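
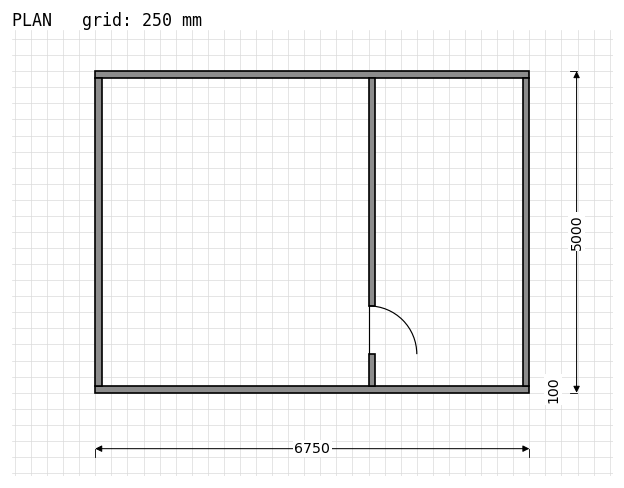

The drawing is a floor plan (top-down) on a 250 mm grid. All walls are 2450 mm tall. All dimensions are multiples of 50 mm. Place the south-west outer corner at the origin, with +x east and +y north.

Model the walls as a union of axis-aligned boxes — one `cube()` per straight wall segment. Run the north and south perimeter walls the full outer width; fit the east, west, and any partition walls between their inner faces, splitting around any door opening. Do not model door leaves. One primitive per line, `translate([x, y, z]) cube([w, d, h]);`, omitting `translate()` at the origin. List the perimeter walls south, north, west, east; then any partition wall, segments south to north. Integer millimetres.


cube([6750, 100, 2450]);
translate([0, 4900, 0]) cube([6750, 100, 2450]);
translate([0, 100, 0]) cube([100, 4800, 2450]);
translate([6650, 100, 0]) cube([100, 4800, 2450]);
translate([4250, 100, 0]) cube([100, 500, 2450]);
translate([4250, 1350, 0]) cube([100, 3550, 2450]);


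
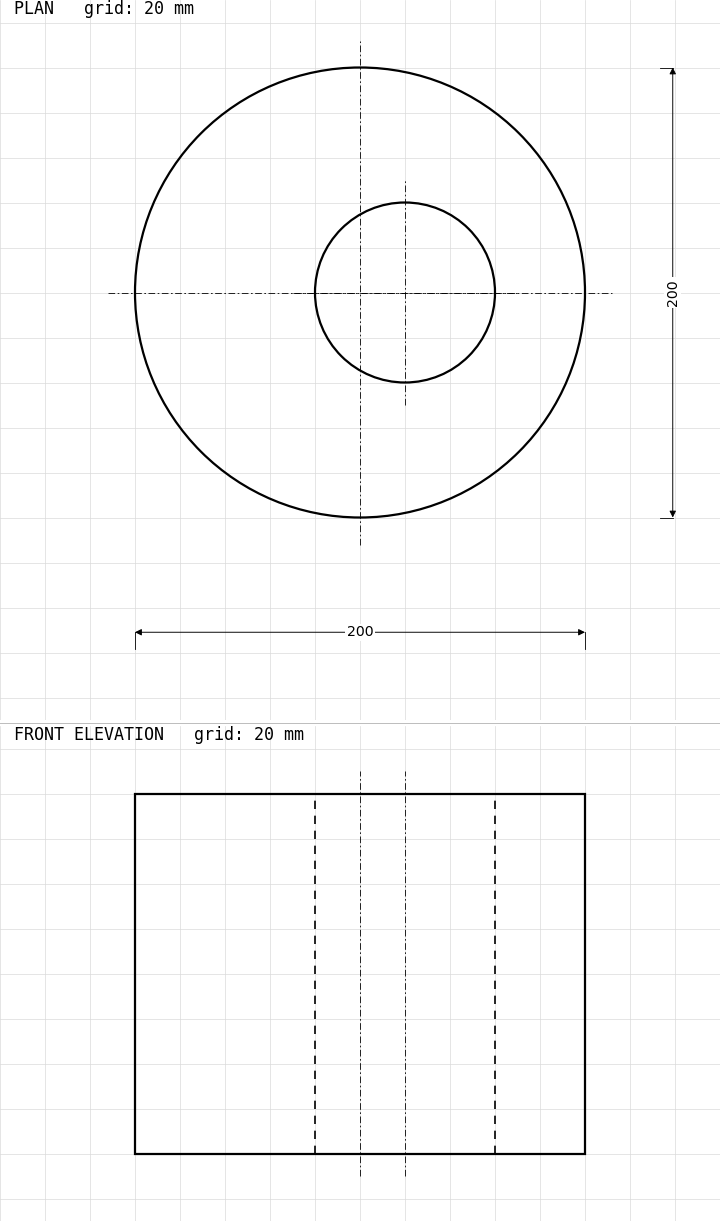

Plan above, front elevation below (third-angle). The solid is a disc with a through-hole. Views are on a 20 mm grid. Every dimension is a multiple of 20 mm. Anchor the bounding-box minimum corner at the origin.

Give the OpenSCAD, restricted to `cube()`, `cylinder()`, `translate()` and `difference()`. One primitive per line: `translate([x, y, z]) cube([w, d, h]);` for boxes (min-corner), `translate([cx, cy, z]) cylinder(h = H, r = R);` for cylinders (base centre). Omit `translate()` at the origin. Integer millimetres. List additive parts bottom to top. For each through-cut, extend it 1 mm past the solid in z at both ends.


difference() {
  translate([100, 100, 0]) cylinder(h = 160, r = 100);
  translate([120, 100, -1]) cylinder(h = 162, r = 40);
}


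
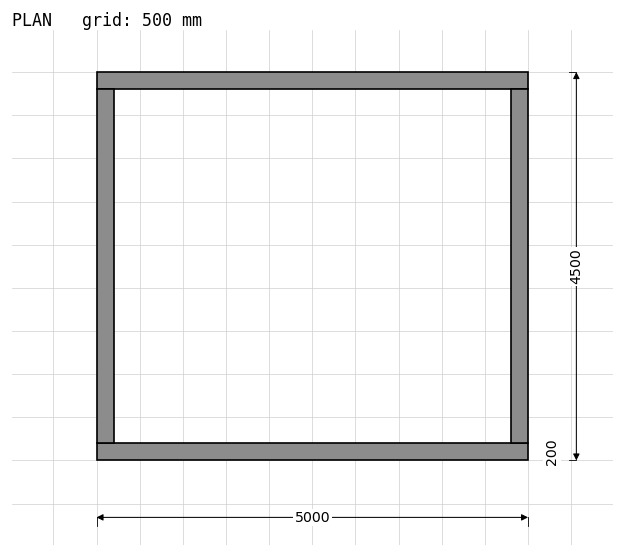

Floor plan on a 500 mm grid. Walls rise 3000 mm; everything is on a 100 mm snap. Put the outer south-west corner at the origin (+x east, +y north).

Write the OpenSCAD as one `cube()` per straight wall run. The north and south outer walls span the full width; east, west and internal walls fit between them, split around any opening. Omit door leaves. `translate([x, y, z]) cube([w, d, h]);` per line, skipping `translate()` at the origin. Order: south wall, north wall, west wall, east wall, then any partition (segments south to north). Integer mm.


cube([5000, 200, 3000]);
translate([0, 4300, 0]) cube([5000, 200, 3000]);
translate([0, 200, 0]) cube([200, 4100, 3000]);
translate([4800, 200, 0]) cube([200, 4100, 3000]);


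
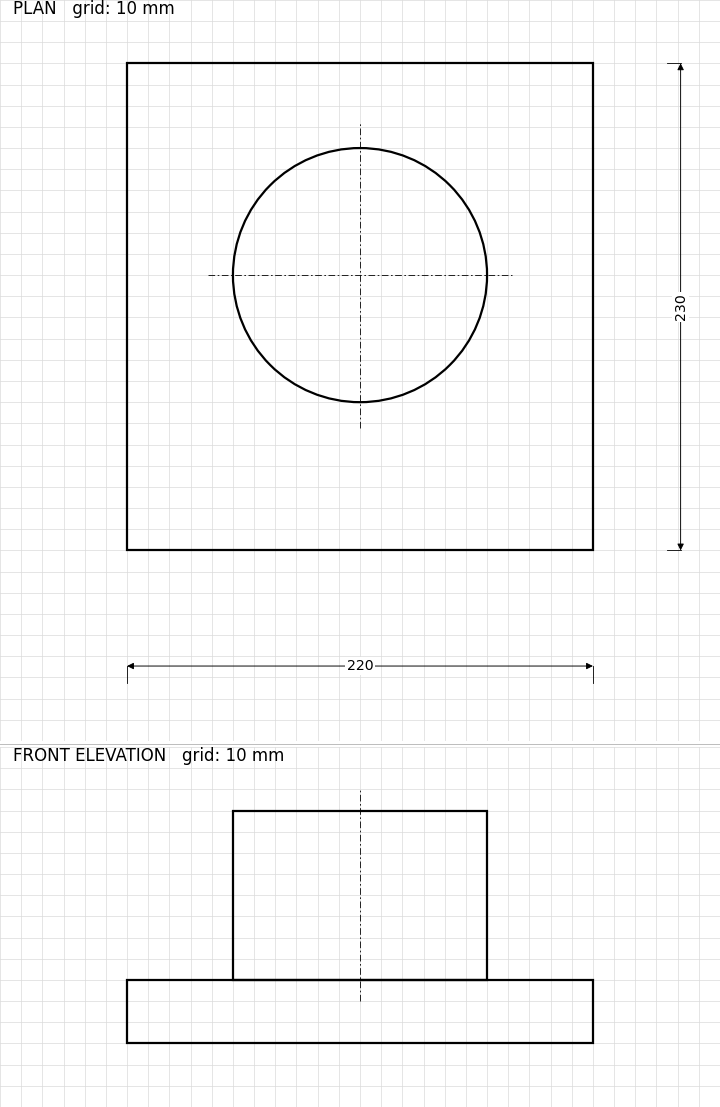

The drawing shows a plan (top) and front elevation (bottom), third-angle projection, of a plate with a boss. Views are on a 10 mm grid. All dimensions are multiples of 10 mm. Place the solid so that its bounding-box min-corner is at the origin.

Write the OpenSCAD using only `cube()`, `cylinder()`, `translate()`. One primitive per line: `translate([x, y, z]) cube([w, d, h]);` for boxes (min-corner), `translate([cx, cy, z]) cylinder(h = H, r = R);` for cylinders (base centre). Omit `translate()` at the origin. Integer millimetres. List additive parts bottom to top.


cube([220, 230, 30]);
translate([110, 130, 30]) cylinder(h = 80, r = 60);


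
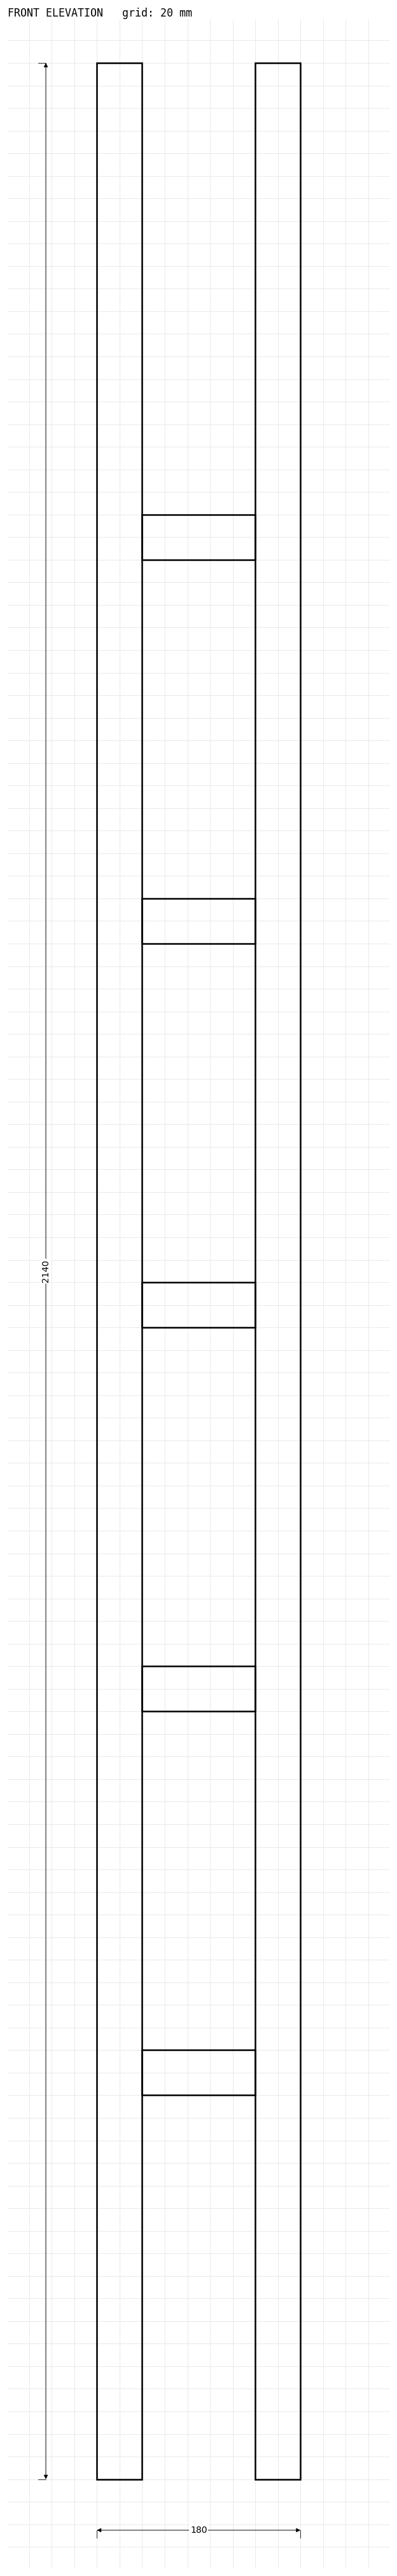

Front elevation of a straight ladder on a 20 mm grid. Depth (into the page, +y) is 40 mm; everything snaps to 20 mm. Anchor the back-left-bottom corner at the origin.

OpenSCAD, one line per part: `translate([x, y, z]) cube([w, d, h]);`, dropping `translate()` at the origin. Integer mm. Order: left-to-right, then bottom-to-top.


cube([40, 40, 2140]);
translate([40, 0, 340]) cube([100, 40, 40]);
translate([40, 0, 680]) cube([100, 40, 40]);
translate([40, 0, 1020]) cube([100, 40, 40]);
translate([40, 0, 1360]) cube([100, 40, 40]);
translate([40, 0, 1700]) cube([100, 40, 40]);
translate([140, 0, 0]) cube([40, 40, 2140]);


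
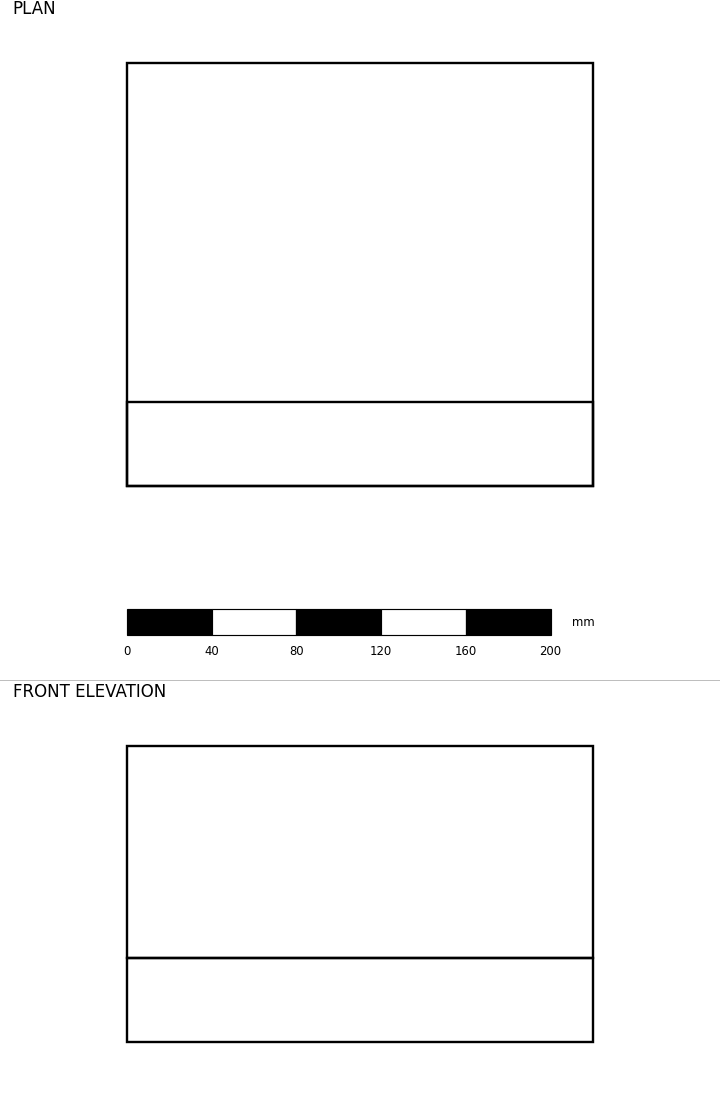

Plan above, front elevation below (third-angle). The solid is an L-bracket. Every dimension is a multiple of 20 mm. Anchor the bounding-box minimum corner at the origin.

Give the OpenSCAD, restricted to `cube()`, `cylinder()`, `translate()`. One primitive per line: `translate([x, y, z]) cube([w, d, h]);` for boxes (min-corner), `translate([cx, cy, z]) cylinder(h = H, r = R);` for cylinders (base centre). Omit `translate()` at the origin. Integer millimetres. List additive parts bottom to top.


cube([220, 200, 40]);
translate([0, 0, 40]) cube([220, 40, 100]);


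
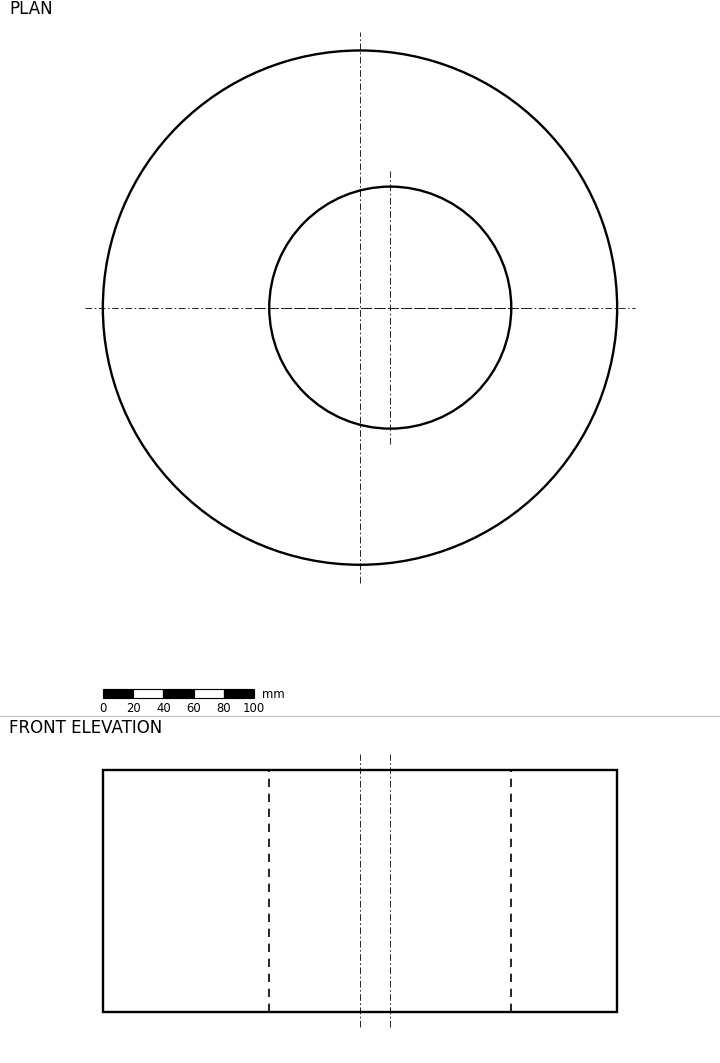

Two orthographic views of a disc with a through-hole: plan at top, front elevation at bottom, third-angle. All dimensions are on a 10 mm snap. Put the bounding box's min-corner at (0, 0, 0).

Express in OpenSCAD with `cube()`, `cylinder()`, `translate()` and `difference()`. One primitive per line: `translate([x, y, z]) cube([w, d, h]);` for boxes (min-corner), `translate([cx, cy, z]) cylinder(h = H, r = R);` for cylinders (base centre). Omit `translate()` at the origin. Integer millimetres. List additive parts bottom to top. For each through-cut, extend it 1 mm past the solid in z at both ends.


difference() {
  translate([170, 170, 0]) cylinder(h = 160, r = 170);
  translate([190, 170, -1]) cylinder(h = 162, r = 80);
}


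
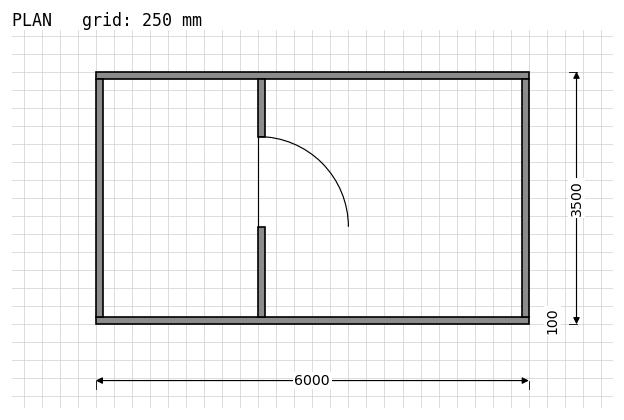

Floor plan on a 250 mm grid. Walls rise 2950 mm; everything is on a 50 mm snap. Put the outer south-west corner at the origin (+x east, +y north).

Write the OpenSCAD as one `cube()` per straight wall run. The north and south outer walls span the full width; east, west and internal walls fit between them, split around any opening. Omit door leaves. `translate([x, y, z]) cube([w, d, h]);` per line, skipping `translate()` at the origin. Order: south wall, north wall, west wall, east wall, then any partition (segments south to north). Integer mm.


cube([6000, 100, 2950]);
translate([0, 3400, 0]) cube([6000, 100, 2950]);
translate([0, 100, 0]) cube([100, 3300, 2950]);
translate([5900, 100, 0]) cube([100, 3300, 2950]);
translate([2250, 100, 0]) cube([100, 1250, 2950]);
translate([2250, 2600, 0]) cube([100, 800, 2950]);


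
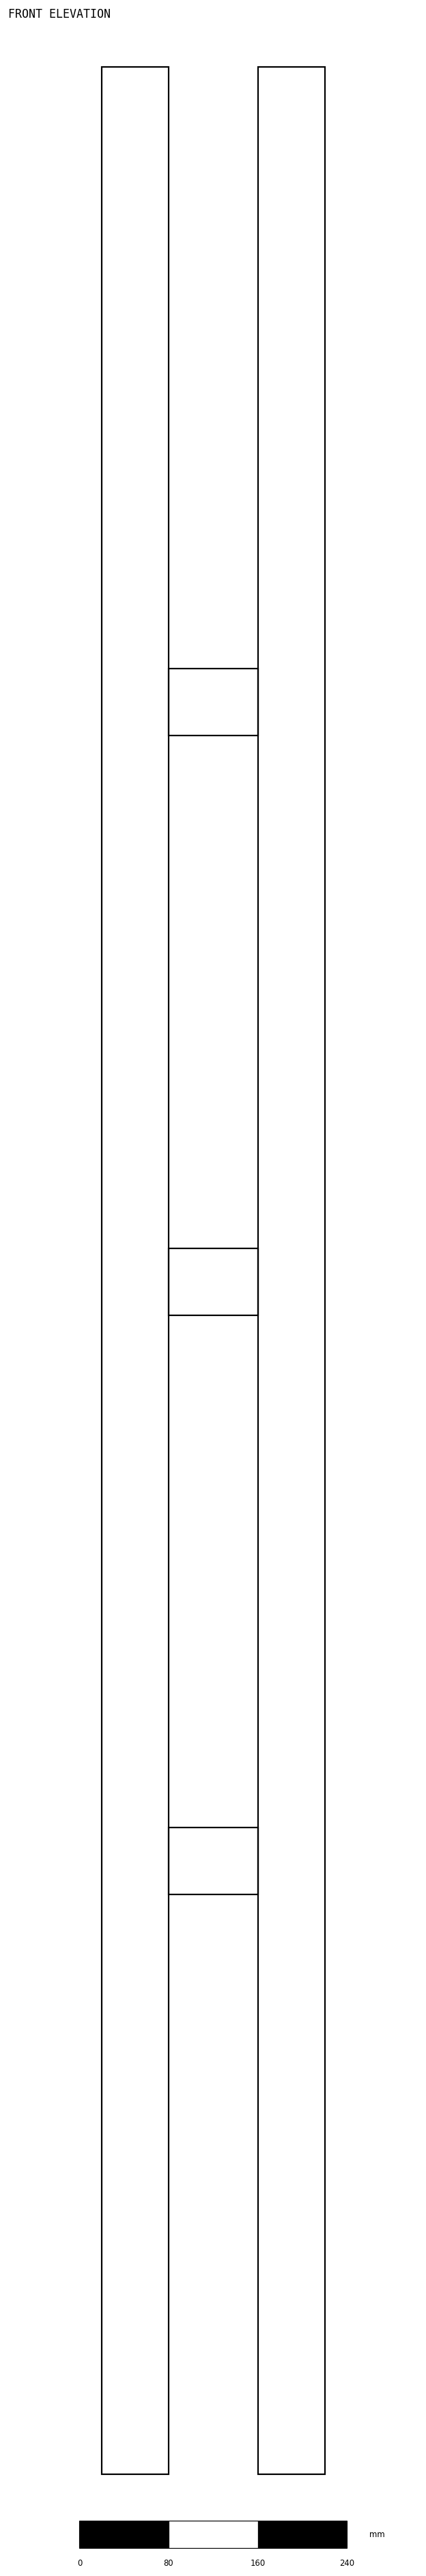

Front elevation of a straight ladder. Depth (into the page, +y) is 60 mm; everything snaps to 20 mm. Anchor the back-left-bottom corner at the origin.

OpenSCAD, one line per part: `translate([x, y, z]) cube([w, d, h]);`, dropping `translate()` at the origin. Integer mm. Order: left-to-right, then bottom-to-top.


cube([60, 60, 2160]);
translate([60, 0, 520]) cube([80, 60, 60]);
translate([60, 0, 1040]) cube([80, 60, 60]);
translate([60, 0, 1560]) cube([80, 60, 60]);
translate([140, 0, 0]) cube([60, 60, 2160]);


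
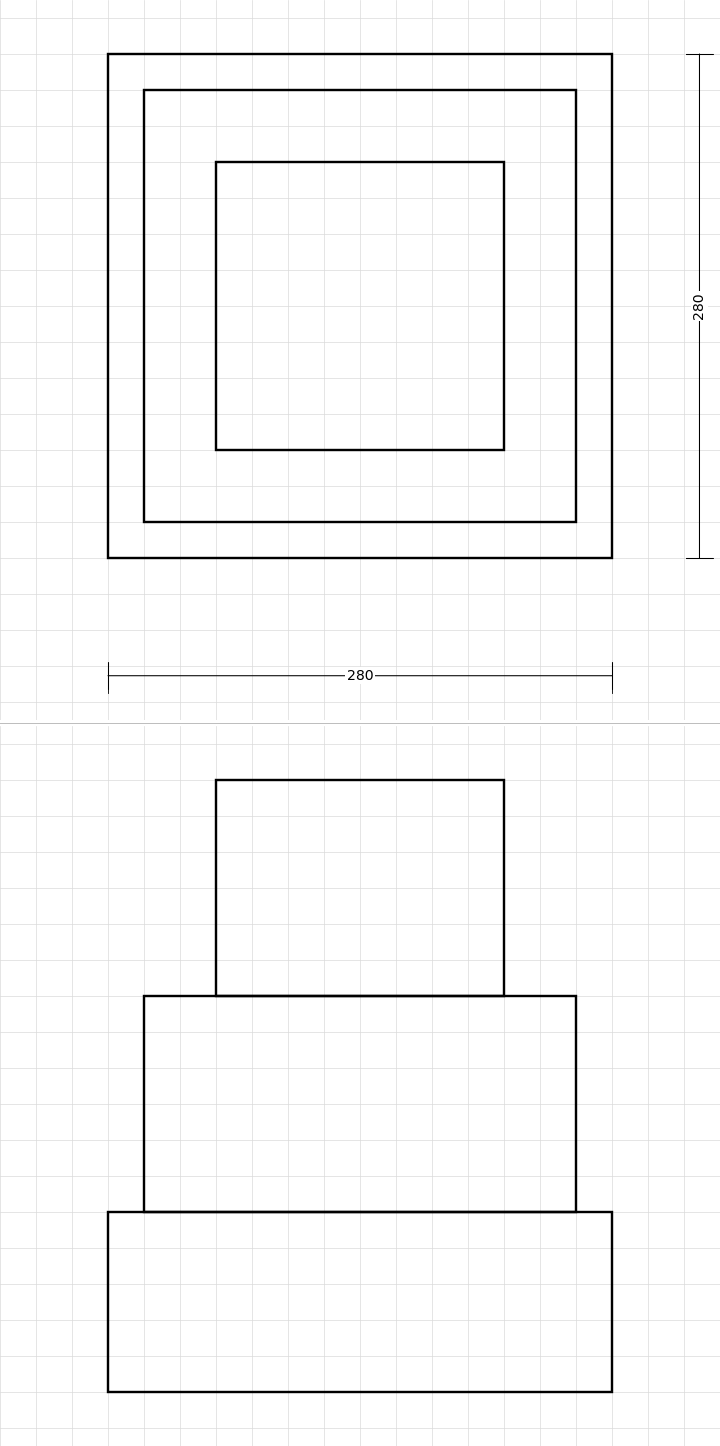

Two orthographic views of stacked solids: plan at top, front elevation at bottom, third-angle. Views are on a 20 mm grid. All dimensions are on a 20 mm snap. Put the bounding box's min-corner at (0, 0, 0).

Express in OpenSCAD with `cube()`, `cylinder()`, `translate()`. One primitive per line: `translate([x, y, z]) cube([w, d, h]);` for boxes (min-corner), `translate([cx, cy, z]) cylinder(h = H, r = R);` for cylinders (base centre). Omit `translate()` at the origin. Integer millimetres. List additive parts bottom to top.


cube([280, 280, 100]);
translate([20, 20, 100]) cube([240, 240, 120]);
translate([60, 60, 220]) cube([160, 160, 120]);


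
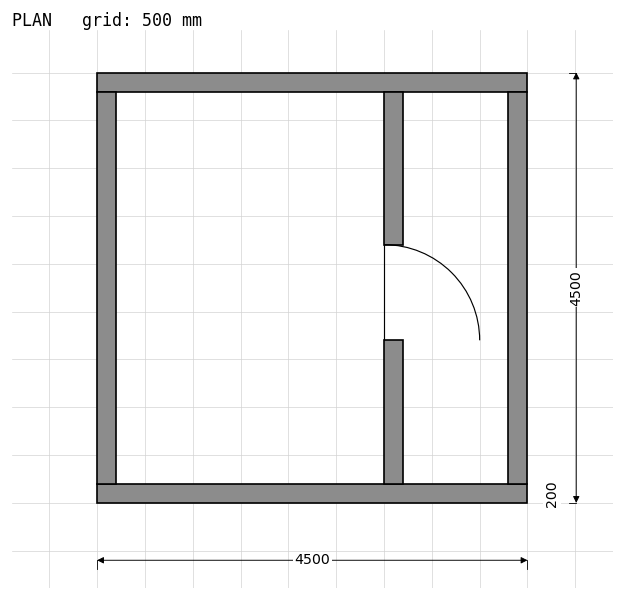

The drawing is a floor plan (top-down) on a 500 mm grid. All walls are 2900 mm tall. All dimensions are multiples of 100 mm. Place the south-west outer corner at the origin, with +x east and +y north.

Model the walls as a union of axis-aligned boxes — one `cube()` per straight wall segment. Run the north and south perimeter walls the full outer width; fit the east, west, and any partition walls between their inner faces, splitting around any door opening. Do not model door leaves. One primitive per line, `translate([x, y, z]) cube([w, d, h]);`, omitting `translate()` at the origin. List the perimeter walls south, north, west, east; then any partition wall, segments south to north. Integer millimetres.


cube([4500, 200, 2900]);
translate([0, 4300, 0]) cube([4500, 200, 2900]);
translate([0, 200, 0]) cube([200, 4100, 2900]);
translate([4300, 200, 0]) cube([200, 4100, 2900]);
translate([3000, 200, 0]) cube([200, 1500, 2900]);
translate([3000, 2700, 0]) cube([200, 1600, 2900]);


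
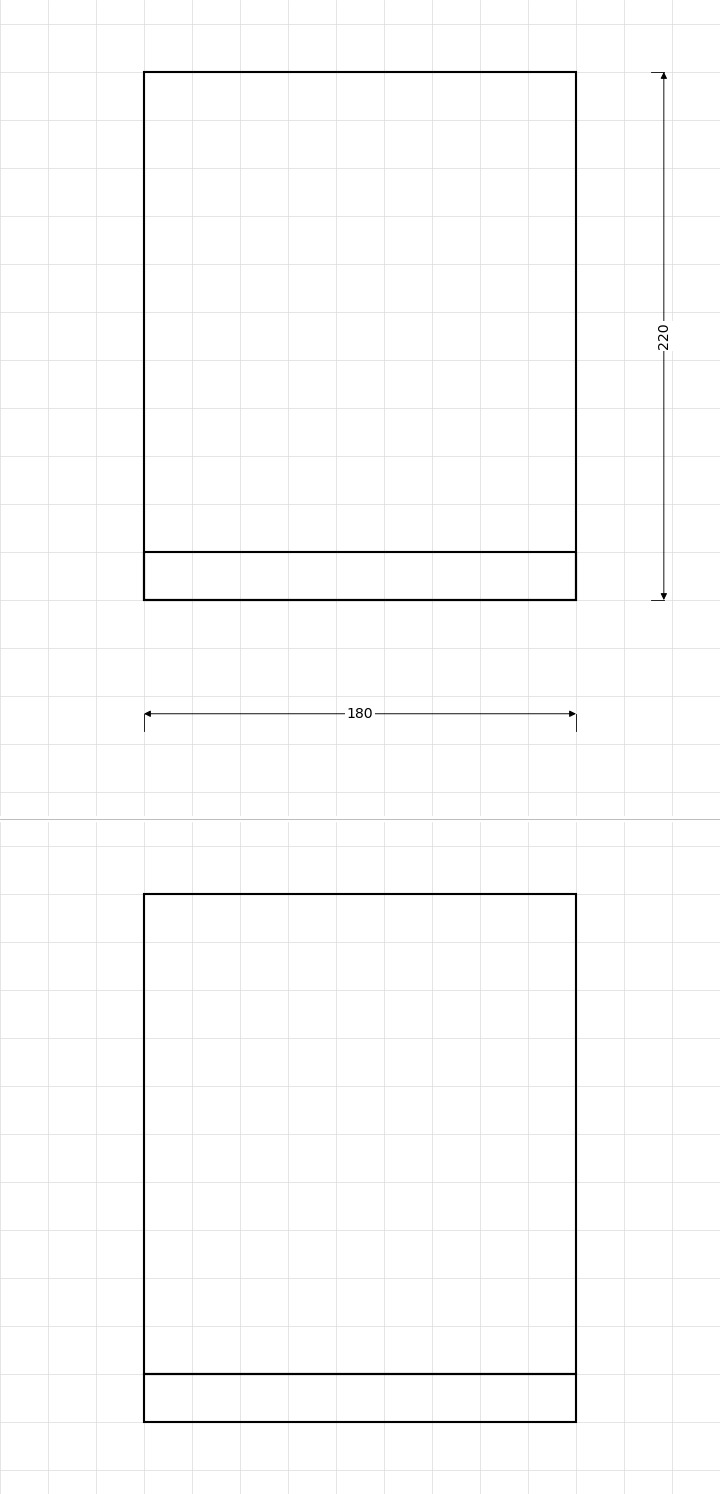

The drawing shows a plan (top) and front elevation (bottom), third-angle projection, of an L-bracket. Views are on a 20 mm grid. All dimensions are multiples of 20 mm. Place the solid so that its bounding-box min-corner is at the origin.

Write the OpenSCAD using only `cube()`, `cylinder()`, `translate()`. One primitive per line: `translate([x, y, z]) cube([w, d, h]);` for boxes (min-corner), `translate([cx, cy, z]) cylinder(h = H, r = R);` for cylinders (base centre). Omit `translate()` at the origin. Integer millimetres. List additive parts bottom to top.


cube([180, 220, 20]);
translate([0, 0, 20]) cube([180, 20, 200]);


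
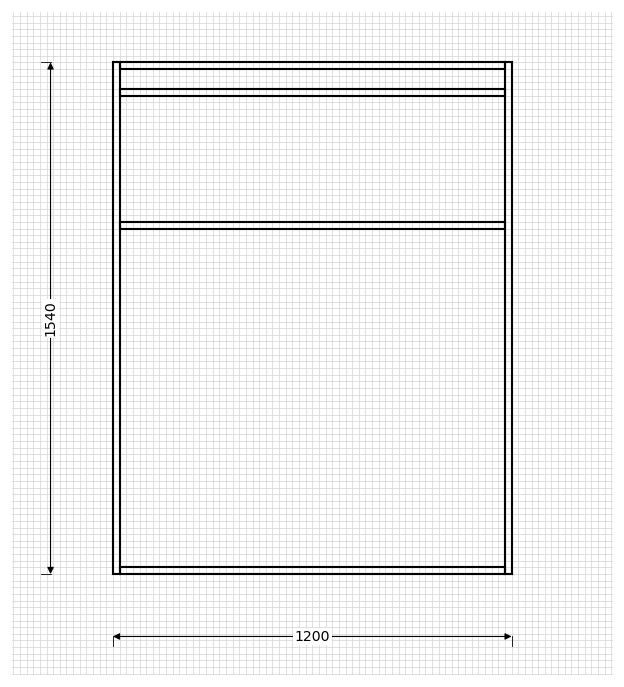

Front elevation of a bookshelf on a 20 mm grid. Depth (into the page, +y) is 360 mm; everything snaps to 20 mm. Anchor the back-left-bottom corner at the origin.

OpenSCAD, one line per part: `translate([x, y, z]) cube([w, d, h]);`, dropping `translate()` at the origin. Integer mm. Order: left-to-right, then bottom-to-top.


cube([20, 360, 1540]);
translate([20, 0, 0]) cube([1160, 360, 20]);
translate([20, 0, 1040]) cube([1160, 360, 20]);
translate([20, 0, 1440]) cube([1160, 360, 20]);
translate([20, 0, 1520]) cube([1160, 360, 20]);
translate([1180, 0, 0]) cube([20, 360, 1540]);


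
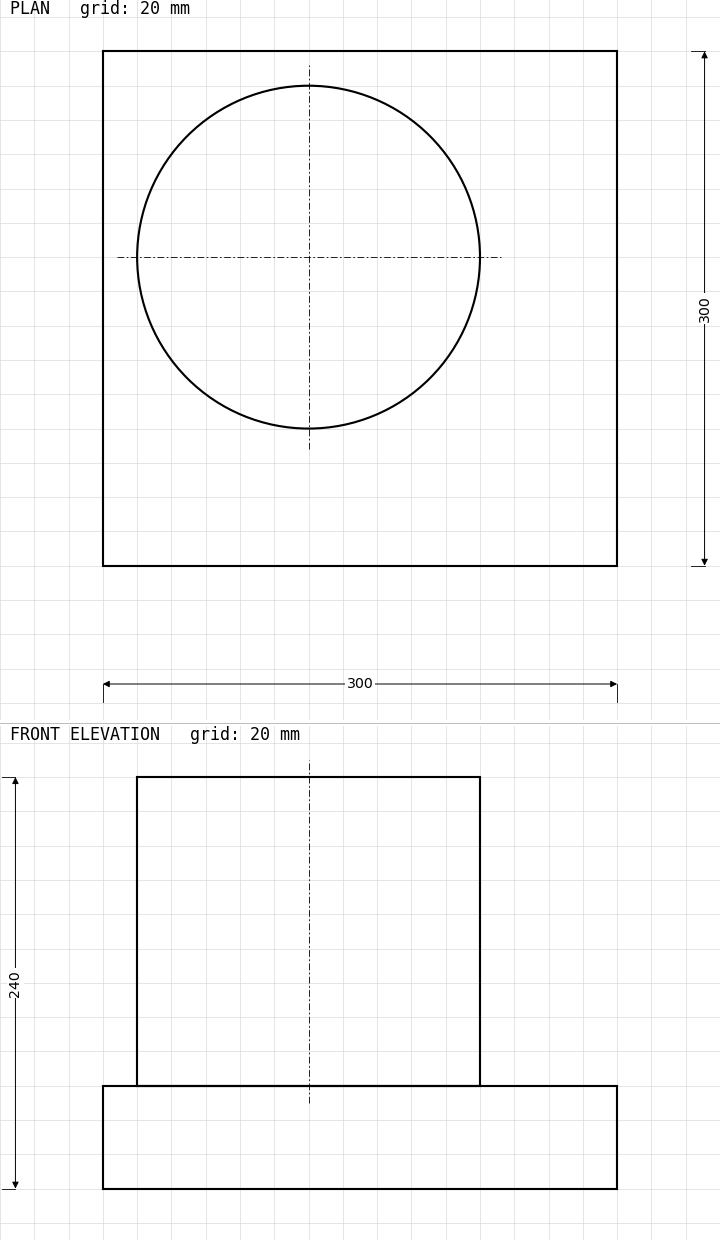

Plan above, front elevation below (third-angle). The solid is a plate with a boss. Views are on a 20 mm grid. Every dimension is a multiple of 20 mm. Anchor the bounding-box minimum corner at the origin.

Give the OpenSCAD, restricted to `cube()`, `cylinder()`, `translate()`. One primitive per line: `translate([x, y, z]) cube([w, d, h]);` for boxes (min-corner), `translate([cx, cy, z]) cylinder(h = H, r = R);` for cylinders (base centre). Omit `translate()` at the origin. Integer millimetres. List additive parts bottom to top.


cube([300, 300, 60]);
translate([120, 180, 60]) cylinder(h = 180, r = 100);


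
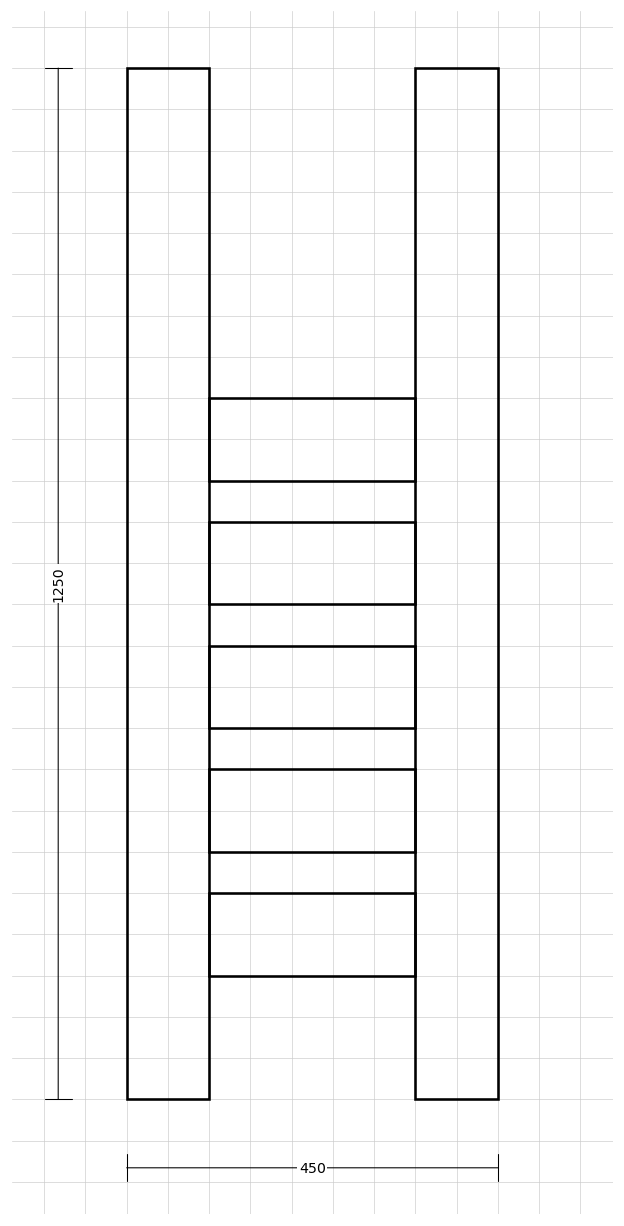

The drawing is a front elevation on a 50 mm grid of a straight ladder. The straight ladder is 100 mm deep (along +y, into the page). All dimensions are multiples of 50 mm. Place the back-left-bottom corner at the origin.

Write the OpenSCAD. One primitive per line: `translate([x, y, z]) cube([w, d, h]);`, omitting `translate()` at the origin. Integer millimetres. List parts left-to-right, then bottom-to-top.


cube([100, 100, 1250]);
translate([100, 0, 150]) cube([250, 100, 100]);
translate([100, 0, 300]) cube([250, 100, 100]);
translate([100, 0, 450]) cube([250, 100, 100]);
translate([100, 0, 600]) cube([250, 100, 100]);
translate([100, 0, 750]) cube([250, 100, 100]);
translate([350, 0, 0]) cube([100, 100, 1250]);


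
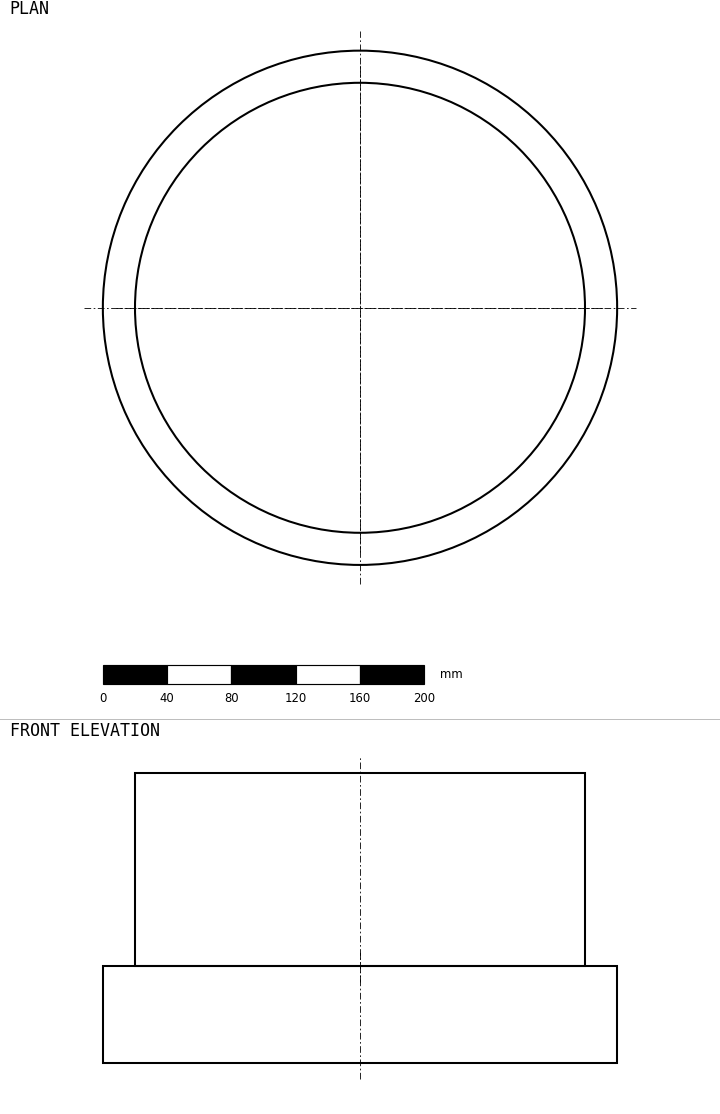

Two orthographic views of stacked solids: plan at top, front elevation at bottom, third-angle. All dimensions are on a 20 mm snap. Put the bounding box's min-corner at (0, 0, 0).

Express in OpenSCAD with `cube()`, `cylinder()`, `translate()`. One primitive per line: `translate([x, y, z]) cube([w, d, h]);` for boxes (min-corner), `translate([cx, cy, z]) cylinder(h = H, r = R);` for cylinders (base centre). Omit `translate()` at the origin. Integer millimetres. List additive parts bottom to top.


translate([160, 160, 0]) cylinder(h = 60, r = 160);
translate([160, 160, 60]) cylinder(h = 120, r = 140);


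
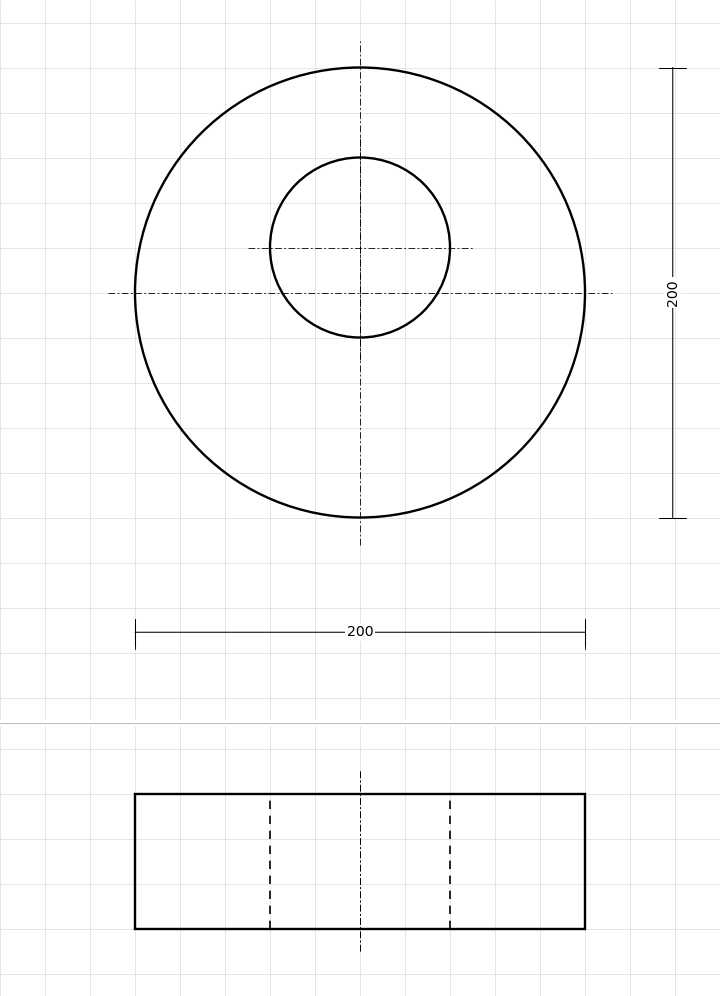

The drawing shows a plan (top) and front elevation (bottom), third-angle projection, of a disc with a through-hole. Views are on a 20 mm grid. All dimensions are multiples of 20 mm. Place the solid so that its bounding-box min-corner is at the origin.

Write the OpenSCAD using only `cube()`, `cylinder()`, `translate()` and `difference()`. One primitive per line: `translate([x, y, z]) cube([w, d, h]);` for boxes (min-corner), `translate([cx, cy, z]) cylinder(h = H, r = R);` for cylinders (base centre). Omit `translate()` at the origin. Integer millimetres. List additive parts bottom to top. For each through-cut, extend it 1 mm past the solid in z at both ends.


difference() {
  translate([100, 100, 0]) cylinder(h = 60, r = 100);
  translate([100, 120, -1]) cylinder(h = 62, r = 40);
}


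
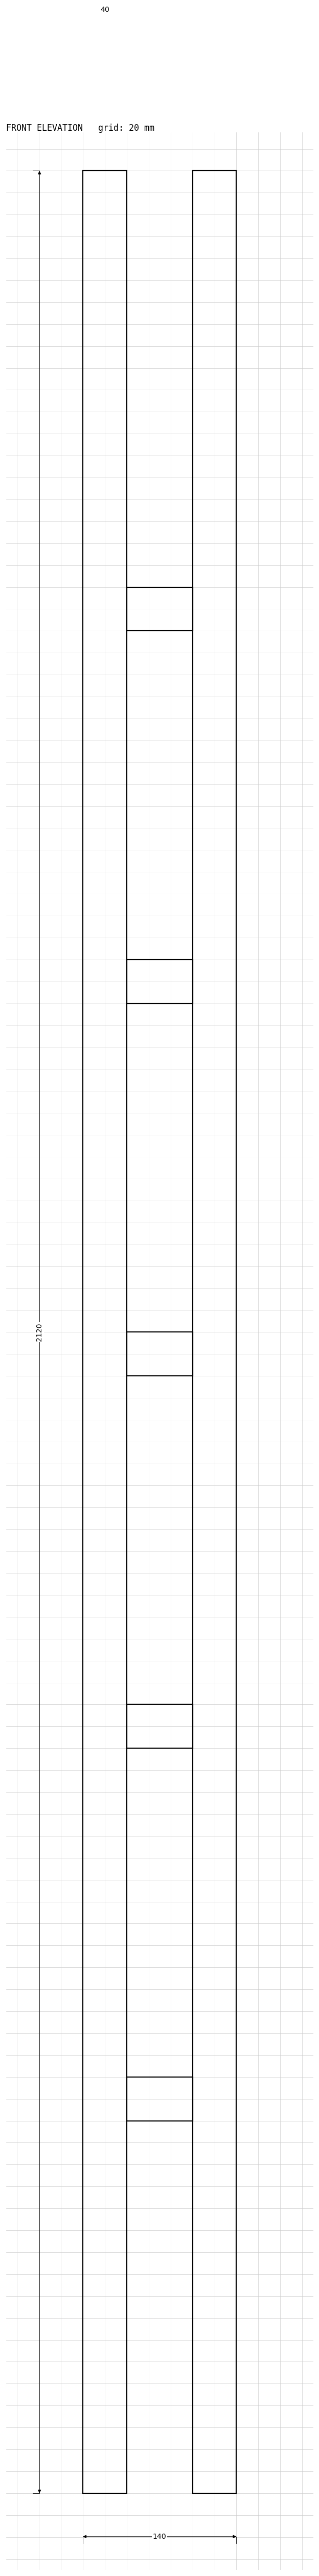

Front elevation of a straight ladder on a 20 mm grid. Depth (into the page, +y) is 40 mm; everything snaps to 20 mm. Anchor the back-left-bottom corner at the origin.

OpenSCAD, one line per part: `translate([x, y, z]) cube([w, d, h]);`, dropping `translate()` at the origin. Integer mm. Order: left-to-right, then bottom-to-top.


cube([40, 40, 2120]);
translate([40, 0, 340]) cube([60, 40, 40]);
translate([40, 0, 680]) cube([60, 40, 40]);
translate([40, 0, 1020]) cube([60, 40, 40]);
translate([40, 0, 1360]) cube([60, 40, 40]);
translate([40, 0, 1700]) cube([60, 40, 40]);
translate([100, 0, 0]) cube([40, 40, 2120]);


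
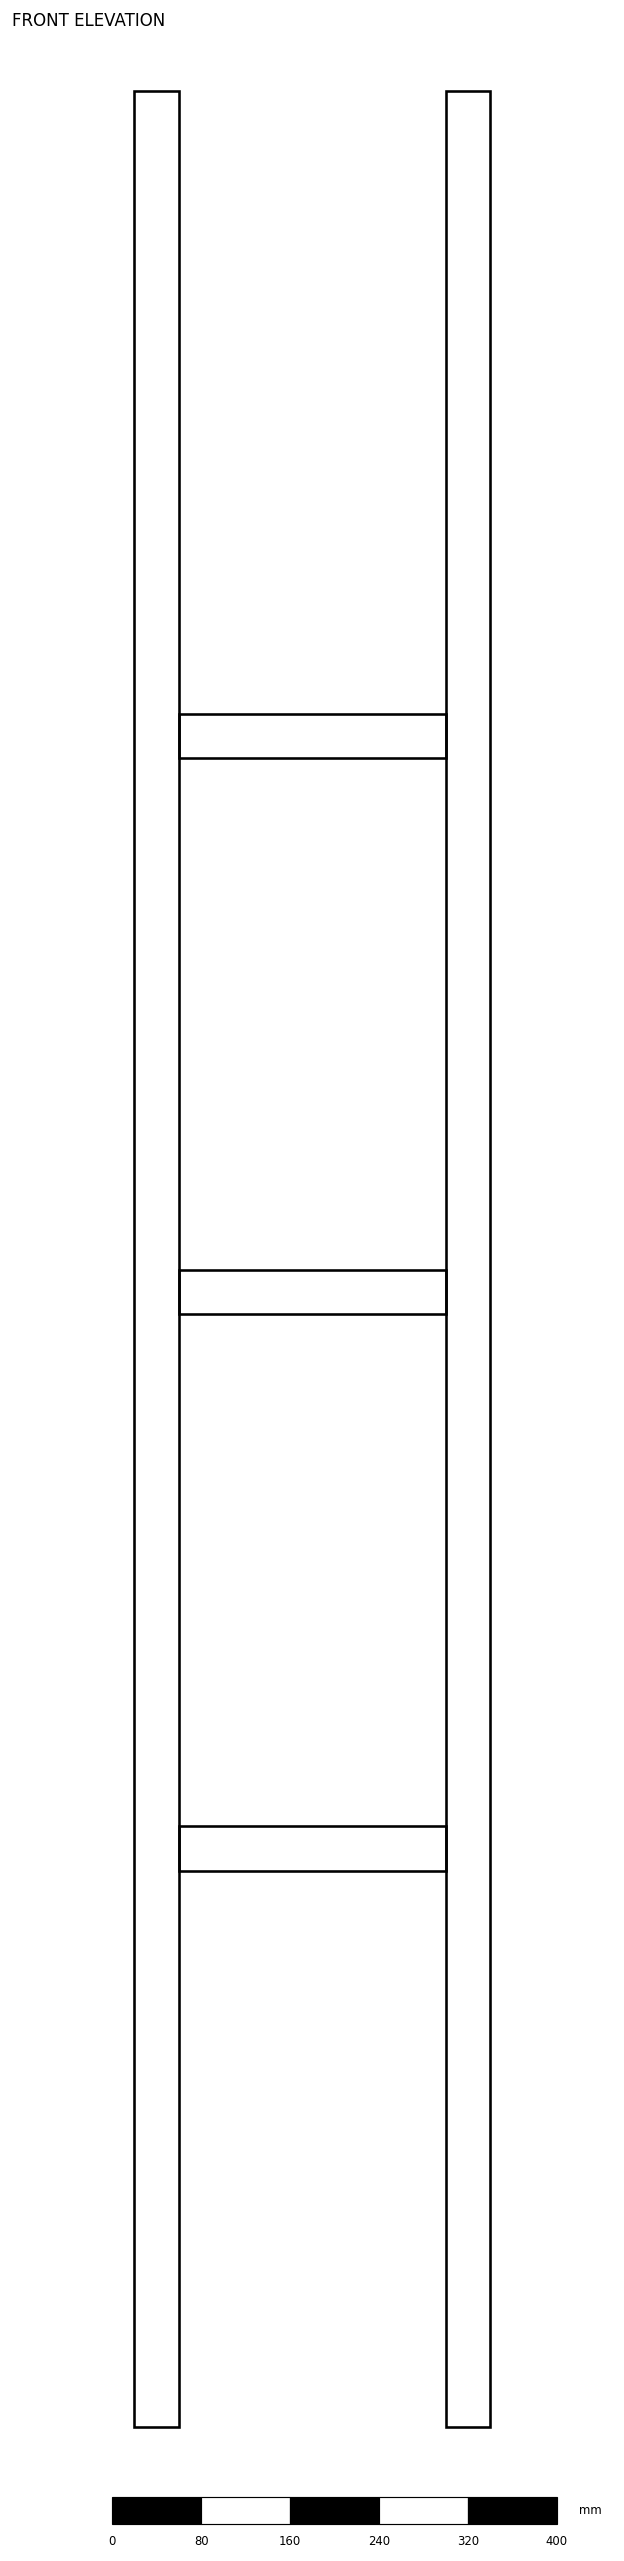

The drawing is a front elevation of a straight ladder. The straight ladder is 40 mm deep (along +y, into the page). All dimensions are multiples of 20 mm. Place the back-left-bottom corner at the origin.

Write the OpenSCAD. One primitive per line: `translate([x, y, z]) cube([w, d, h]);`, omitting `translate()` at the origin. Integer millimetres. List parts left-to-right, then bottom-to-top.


cube([40, 40, 2100]);
translate([40, 0, 500]) cube([240, 40, 40]);
translate([40, 0, 1000]) cube([240, 40, 40]);
translate([40, 0, 1500]) cube([240, 40, 40]);
translate([280, 0, 0]) cube([40, 40, 2100]);


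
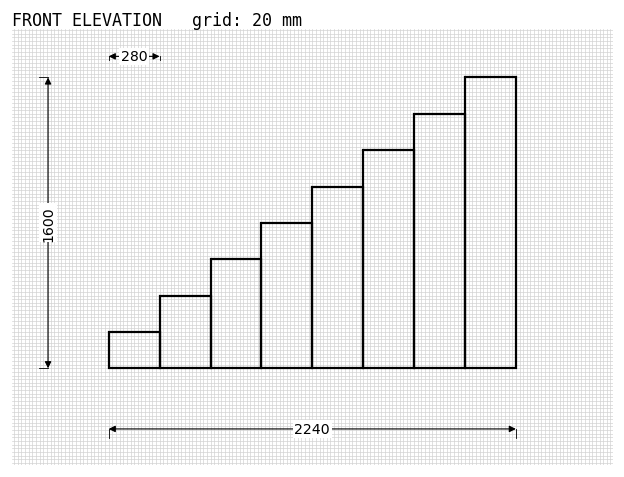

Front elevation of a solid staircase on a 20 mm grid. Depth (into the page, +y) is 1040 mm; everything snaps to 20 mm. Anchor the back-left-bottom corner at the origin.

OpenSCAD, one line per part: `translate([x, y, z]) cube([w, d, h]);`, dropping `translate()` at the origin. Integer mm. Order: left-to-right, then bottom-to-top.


cube([280, 1040, 200]);
translate([280, 0, 0]) cube([280, 1040, 400]);
translate([560, 0, 0]) cube([280, 1040, 600]);
translate([840, 0, 0]) cube([280, 1040, 800]);
translate([1120, 0, 0]) cube([280, 1040, 1000]);
translate([1400, 0, 0]) cube([280, 1040, 1200]);
translate([1680, 0, 0]) cube([280, 1040, 1400]);
translate([1960, 0, 0]) cube([280, 1040, 1600]);


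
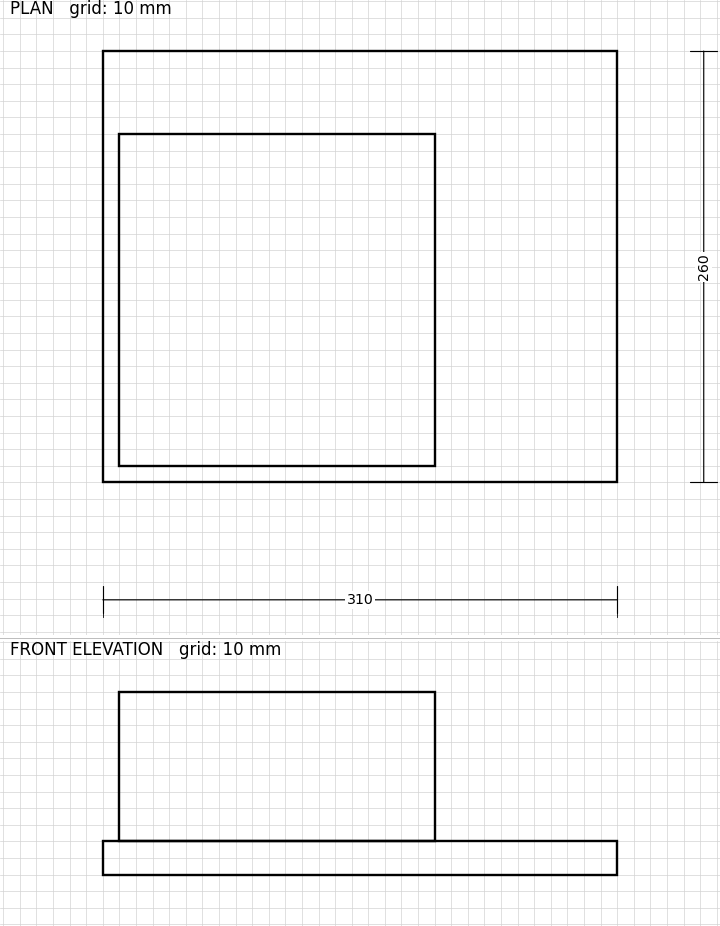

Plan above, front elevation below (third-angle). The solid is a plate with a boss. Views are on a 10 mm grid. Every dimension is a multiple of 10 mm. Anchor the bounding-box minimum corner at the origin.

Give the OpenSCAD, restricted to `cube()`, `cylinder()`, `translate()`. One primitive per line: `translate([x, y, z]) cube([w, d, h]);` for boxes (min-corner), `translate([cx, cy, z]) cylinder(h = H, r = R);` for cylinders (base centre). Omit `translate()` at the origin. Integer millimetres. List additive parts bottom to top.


cube([310, 260, 20]);
translate([10, 10, 20]) cube([190, 200, 90]);


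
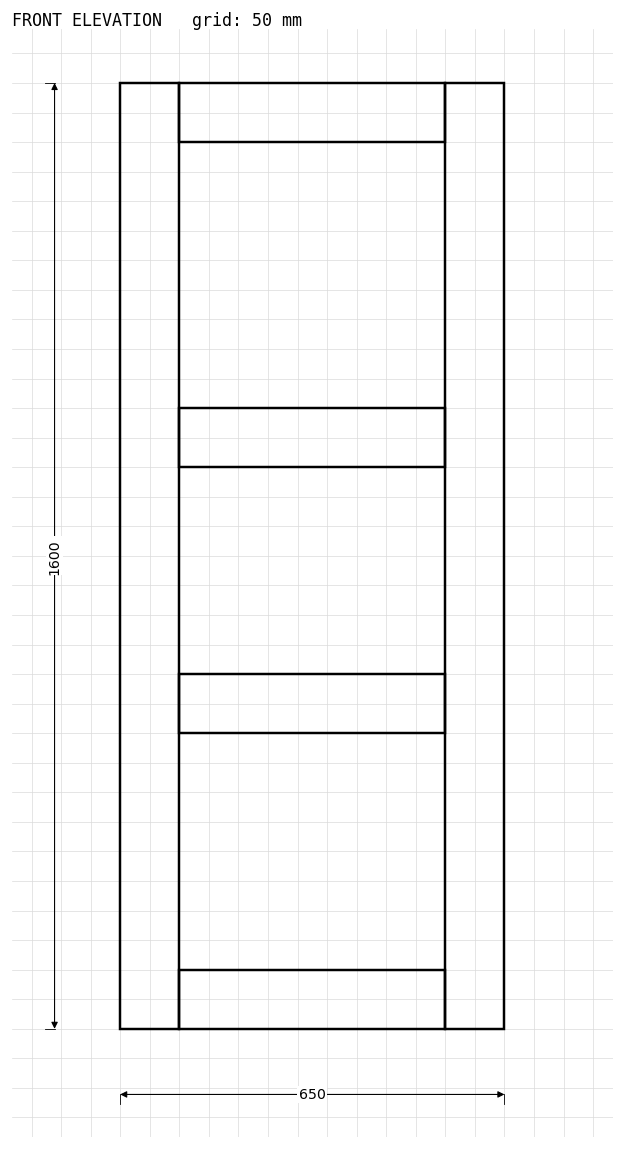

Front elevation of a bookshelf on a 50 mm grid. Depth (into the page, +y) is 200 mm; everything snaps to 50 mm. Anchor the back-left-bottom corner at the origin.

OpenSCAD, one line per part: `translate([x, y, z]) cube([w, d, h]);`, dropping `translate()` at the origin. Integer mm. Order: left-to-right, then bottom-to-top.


cube([100, 200, 1600]);
translate([100, 0, 0]) cube([450, 200, 100]);
translate([100, 0, 500]) cube([450, 200, 100]);
translate([100, 0, 950]) cube([450, 200, 100]);
translate([100, 0, 1500]) cube([450, 200, 100]);
translate([550, 0, 0]) cube([100, 200, 1600]);


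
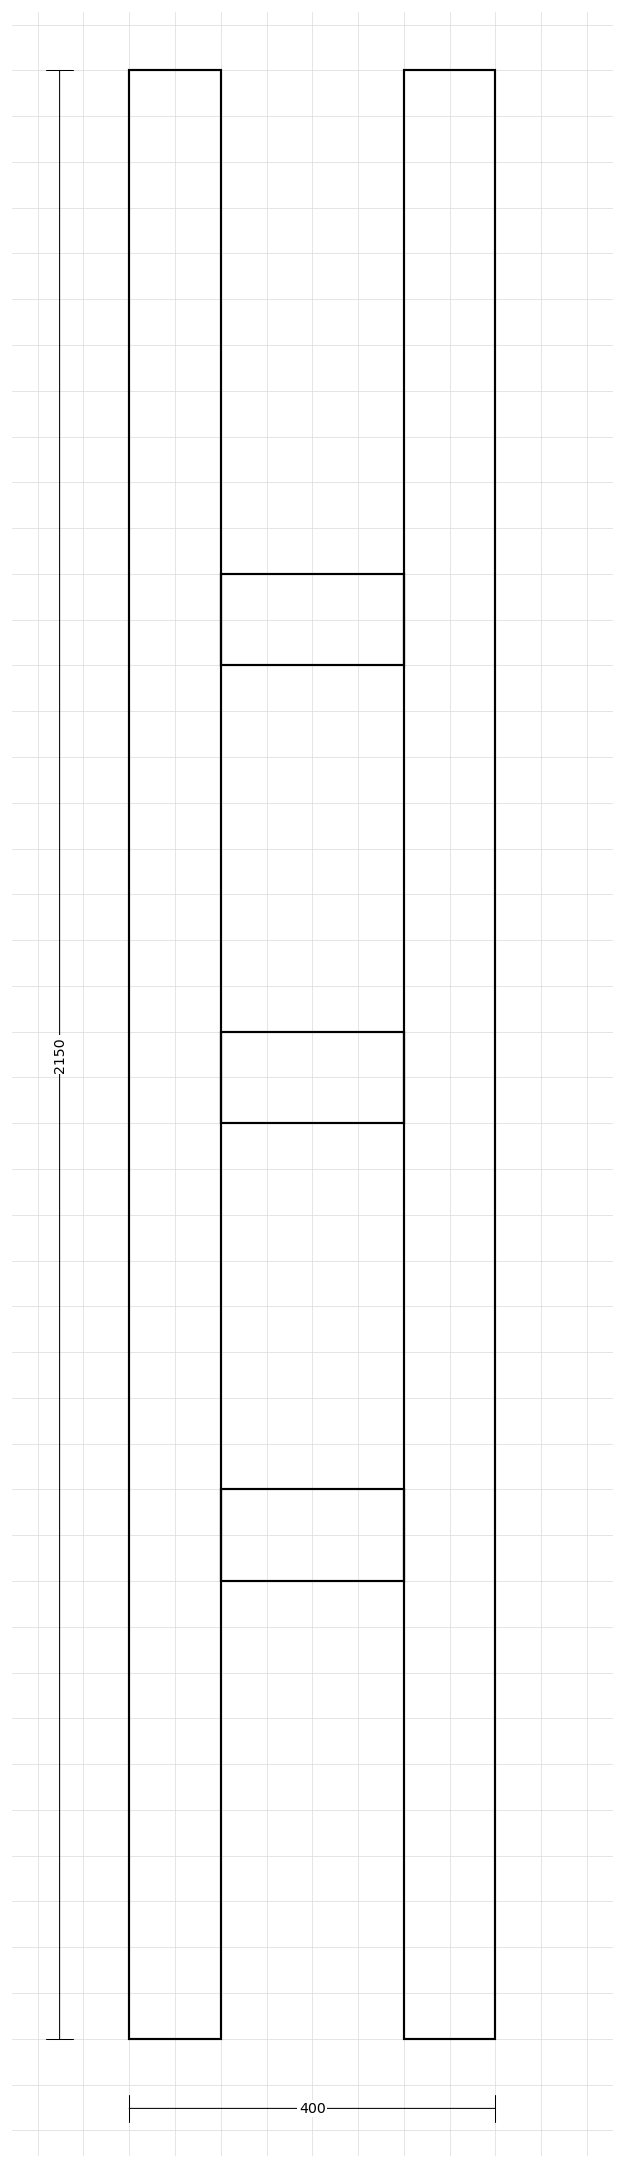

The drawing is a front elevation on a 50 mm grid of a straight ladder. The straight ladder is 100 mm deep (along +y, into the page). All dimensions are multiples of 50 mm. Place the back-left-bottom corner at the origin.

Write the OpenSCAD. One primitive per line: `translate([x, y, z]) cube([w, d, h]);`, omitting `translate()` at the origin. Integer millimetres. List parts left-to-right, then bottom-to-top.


cube([100, 100, 2150]);
translate([100, 0, 500]) cube([200, 100, 100]);
translate([100, 0, 1000]) cube([200, 100, 100]);
translate([100, 0, 1500]) cube([200, 100, 100]);
translate([300, 0, 0]) cube([100, 100, 2150]);


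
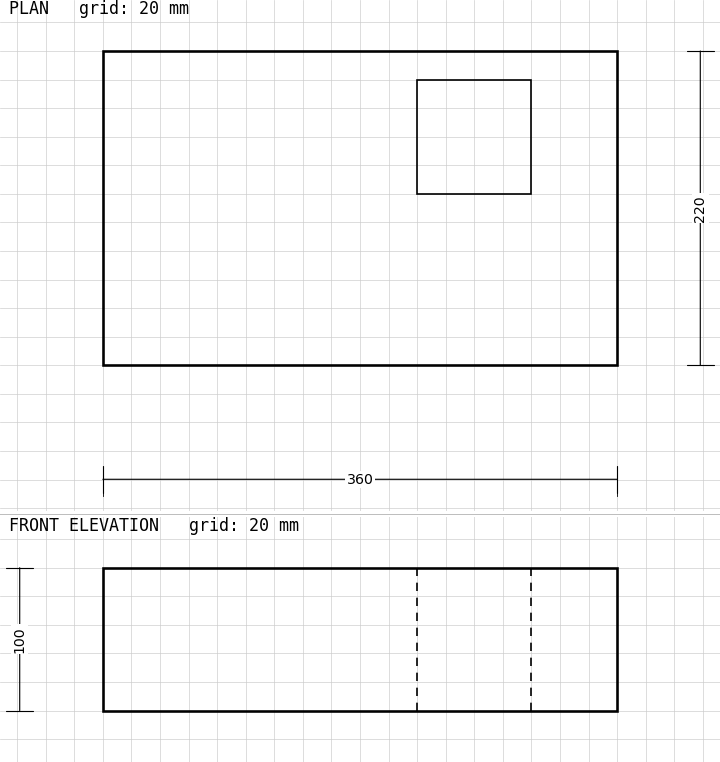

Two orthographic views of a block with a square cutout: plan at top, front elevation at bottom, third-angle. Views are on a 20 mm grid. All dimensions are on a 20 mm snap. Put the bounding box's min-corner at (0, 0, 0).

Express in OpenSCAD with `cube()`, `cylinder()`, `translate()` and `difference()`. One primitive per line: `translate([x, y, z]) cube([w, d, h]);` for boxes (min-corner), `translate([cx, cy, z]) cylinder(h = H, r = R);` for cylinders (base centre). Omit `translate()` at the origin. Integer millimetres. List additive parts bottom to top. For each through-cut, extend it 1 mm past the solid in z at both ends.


difference() {
  cube([360, 220, 100]);
  translate([220, 120, -1]) cube([80, 80, 102]);
}


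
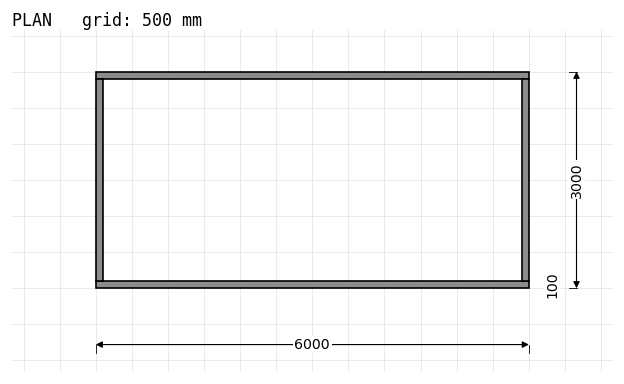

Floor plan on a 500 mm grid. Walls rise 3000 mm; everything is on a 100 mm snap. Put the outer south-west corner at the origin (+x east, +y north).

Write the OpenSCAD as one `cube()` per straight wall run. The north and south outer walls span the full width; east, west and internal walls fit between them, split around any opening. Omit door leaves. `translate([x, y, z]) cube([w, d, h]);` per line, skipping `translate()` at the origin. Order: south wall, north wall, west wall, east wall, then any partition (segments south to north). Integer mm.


cube([6000, 100, 3000]);
translate([0, 2900, 0]) cube([6000, 100, 3000]);
translate([0, 100, 0]) cube([100, 2800, 3000]);
translate([5900, 100, 0]) cube([100, 2800, 3000]);


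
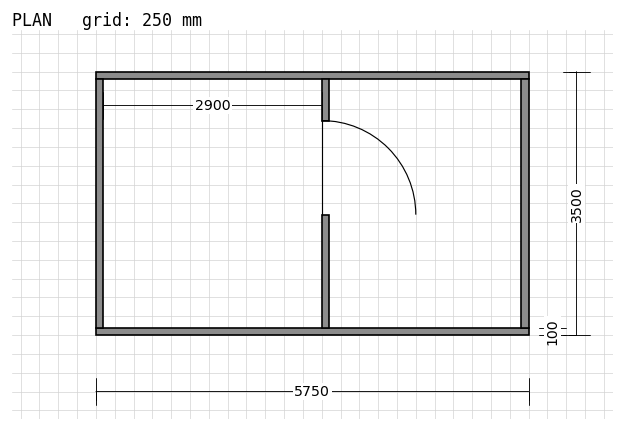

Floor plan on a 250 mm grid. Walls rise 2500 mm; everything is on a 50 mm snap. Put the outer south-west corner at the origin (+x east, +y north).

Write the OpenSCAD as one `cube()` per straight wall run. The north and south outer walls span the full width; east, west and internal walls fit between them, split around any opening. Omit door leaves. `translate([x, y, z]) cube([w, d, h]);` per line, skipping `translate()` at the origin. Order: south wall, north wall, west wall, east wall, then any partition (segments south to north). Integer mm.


cube([5750, 100, 2500]);
translate([0, 3400, 0]) cube([5750, 100, 2500]);
translate([0, 100, 0]) cube([100, 3300, 2500]);
translate([5650, 100, 0]) cube([100, 3300, 2500]);
translate([3000, 100, 0]) cube([100, 1500, 2500]);
translate([3000, 2850, 0]) cube([100, 550, 2500]);


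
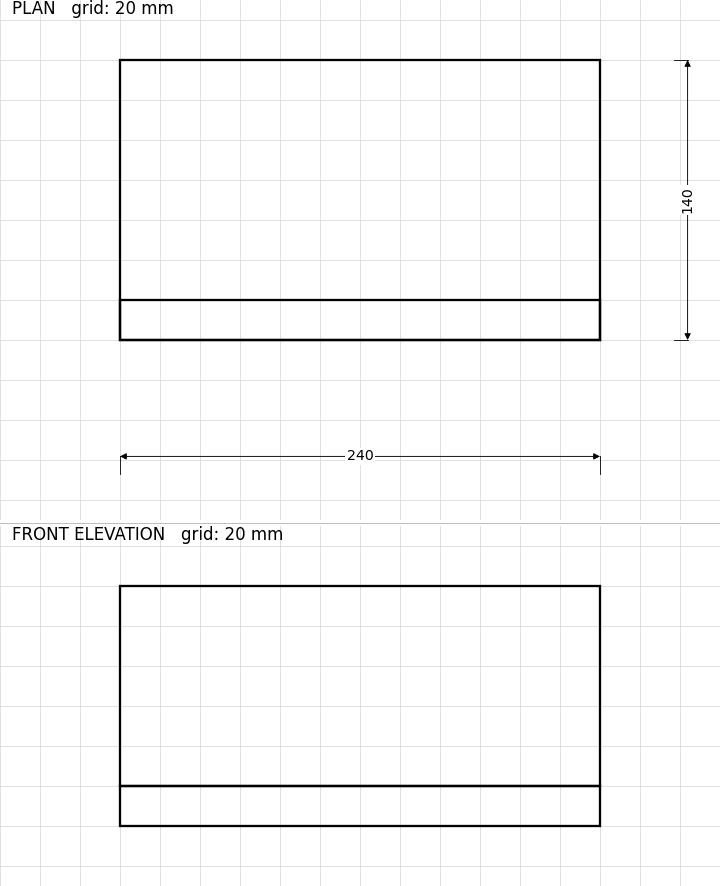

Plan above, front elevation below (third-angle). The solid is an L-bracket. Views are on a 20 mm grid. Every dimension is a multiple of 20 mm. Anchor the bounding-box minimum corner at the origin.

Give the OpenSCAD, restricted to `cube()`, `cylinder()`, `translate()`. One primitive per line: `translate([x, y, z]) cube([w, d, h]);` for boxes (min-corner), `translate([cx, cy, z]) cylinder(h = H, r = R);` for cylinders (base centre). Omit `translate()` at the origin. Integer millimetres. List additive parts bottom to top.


cube([240, 140, 20]);
translate([0, 0, 20]) cube([240, 20, 100]);


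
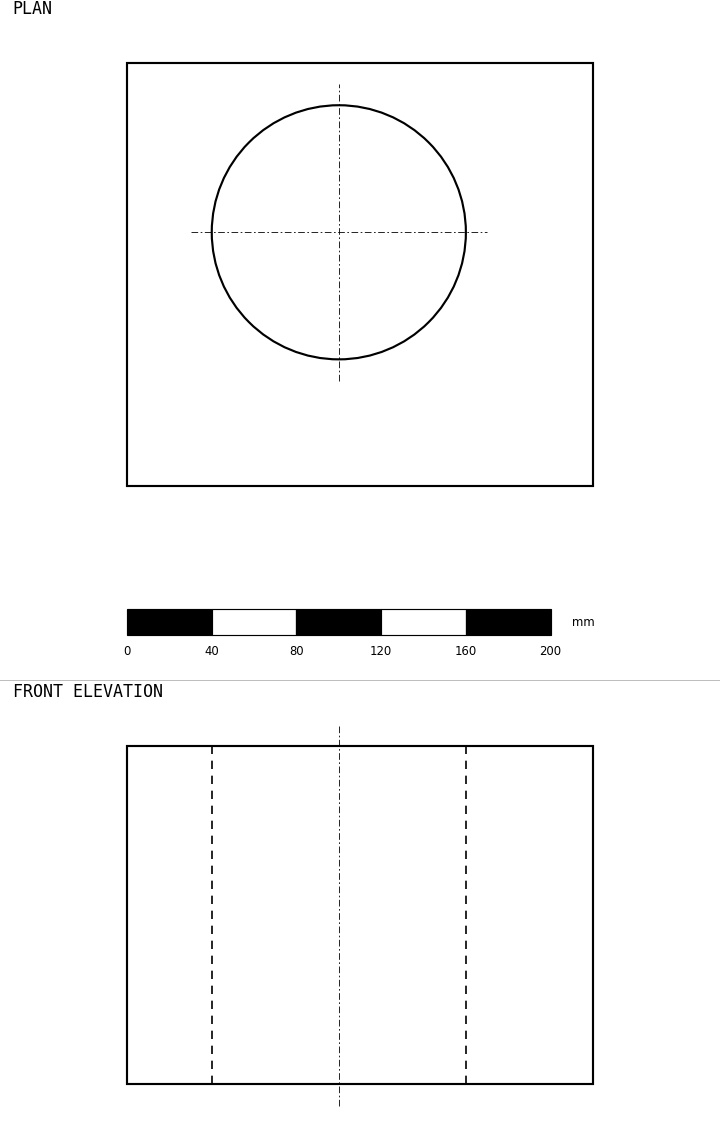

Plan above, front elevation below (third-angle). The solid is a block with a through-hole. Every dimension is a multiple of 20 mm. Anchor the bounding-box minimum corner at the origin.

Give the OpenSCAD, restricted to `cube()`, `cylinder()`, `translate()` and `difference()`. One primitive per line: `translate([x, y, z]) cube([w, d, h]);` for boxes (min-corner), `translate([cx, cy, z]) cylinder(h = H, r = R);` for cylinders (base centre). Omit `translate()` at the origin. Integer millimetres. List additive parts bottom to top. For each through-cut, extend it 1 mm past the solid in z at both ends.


difference() {
  cube([220, 200, 160]);
  translate([100, 120, -1]) cylinder(h = 162, r = 60);
}


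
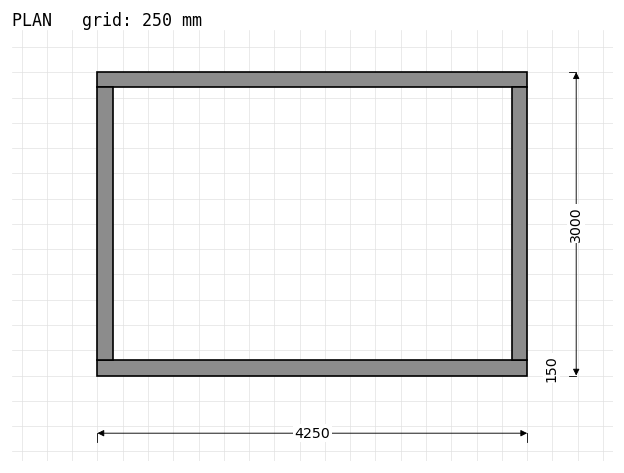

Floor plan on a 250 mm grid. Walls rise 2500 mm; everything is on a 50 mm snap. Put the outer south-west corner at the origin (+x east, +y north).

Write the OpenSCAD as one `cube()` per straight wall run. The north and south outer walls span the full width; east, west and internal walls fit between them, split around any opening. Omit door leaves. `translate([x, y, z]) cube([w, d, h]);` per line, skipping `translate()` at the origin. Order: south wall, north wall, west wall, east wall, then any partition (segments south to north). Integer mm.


cube([4250, 150, 2500]);
translate([0, 2850, 0]) cube([4250, 150, 2500]);
translate([0, 150, 0]) cube([150, 2700, 2500]);
translate([4100, 150, 0]) cube([150, 2700, 2500]);


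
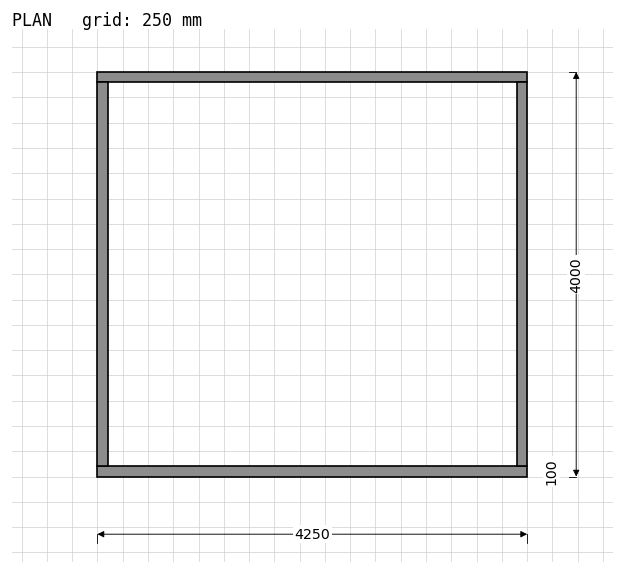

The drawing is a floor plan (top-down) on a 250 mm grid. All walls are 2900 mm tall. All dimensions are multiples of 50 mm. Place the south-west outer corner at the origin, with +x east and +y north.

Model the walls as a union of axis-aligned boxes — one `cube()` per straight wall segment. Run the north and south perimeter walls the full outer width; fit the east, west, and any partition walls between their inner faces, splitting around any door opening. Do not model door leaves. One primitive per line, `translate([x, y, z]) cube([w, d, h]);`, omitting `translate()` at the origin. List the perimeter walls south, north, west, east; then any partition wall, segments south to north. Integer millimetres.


cube([4250, 100, 2900]);
translate([0, 3900, 0]) cube([4250, 100, 2900]);
translate([0, 100, 0]) cube([100, 3800, 2900]);
translate([4150, 100, 0]) cube([100, 3800, 2900]);


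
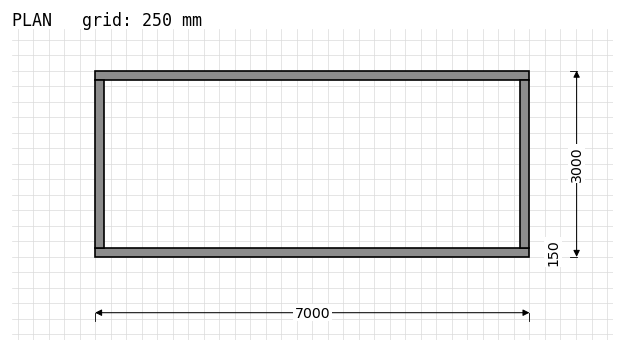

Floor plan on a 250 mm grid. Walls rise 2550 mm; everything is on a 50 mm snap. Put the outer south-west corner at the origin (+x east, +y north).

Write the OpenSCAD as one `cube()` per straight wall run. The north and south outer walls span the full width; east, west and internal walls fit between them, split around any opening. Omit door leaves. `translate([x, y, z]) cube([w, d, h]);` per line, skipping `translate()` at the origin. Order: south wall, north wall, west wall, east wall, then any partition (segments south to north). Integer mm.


cube([7000, 150, 2550]);
translate([0, 2850, 0]) cube([7000, 150, 2550]);
translate([0, 150, 0]) cube([150, 2700, 2550]);
translate([6850, 150, 0]) cube([150, 2700, 2550]);


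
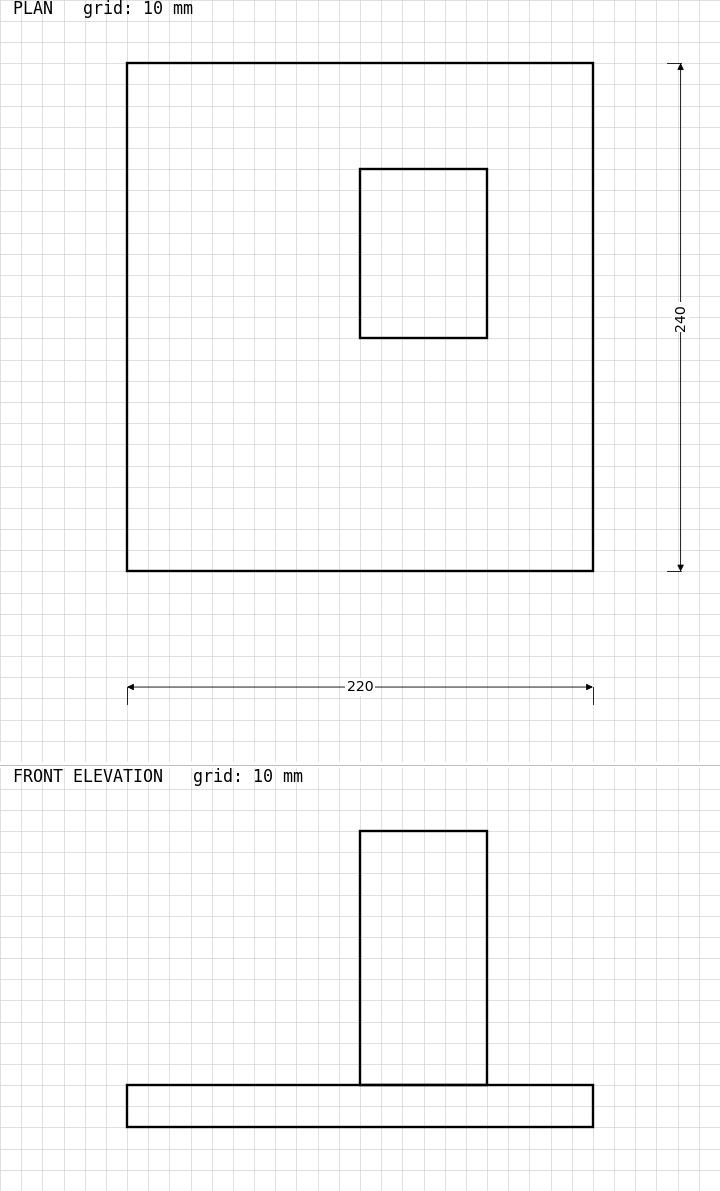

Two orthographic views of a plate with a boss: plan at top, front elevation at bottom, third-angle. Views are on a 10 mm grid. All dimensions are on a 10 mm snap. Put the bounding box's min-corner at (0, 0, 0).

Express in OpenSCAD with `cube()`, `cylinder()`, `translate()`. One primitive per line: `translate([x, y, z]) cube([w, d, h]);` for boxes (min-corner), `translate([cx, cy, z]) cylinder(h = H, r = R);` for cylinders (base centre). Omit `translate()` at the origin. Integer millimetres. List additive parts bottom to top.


cube([220, 240, 20]);
translate([110, 110, 20]) cube([60, 80, 120]);


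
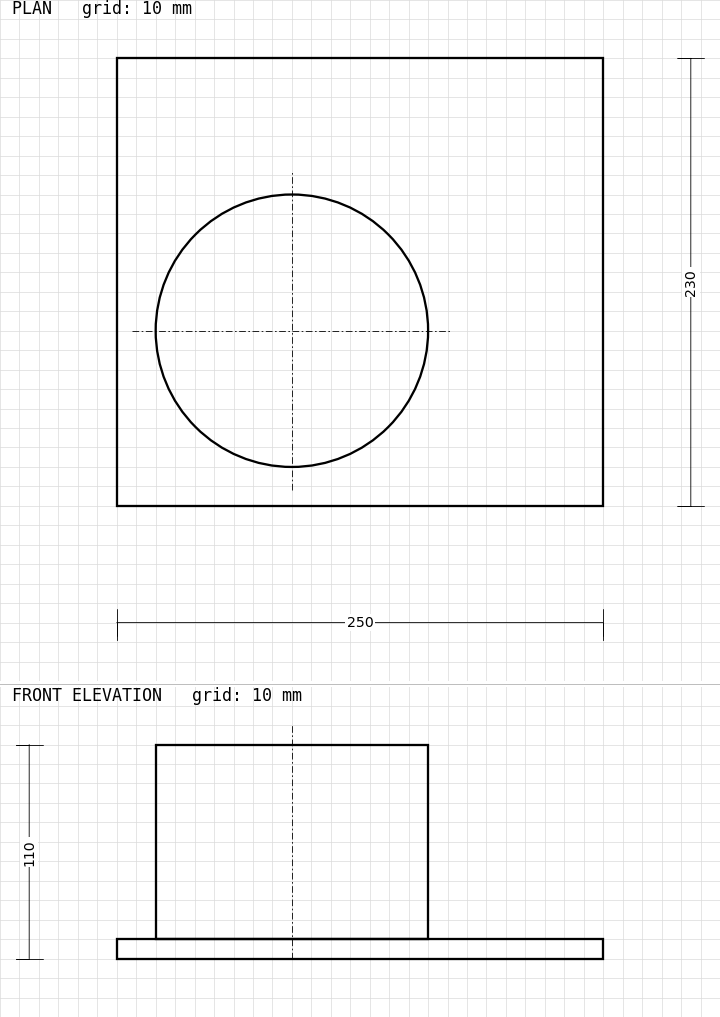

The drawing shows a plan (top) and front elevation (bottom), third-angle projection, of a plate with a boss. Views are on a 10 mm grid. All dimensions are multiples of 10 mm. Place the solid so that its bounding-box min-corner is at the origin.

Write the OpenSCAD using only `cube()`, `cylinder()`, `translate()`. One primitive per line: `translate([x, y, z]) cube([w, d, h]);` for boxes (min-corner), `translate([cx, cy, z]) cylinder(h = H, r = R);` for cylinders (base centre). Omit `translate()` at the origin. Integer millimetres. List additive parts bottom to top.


cube([250, 230, 10]);
translate([90, 90, 10]) cylinder(h = 100, r = 70);
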